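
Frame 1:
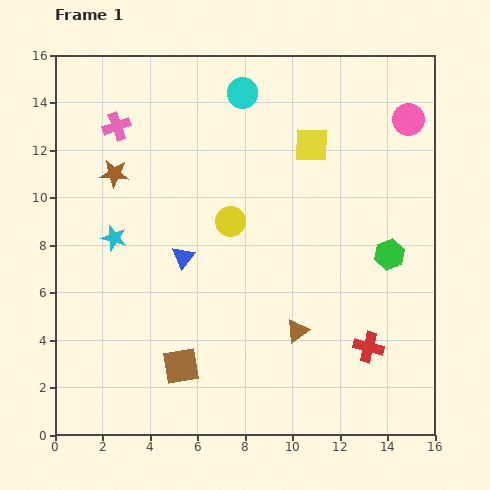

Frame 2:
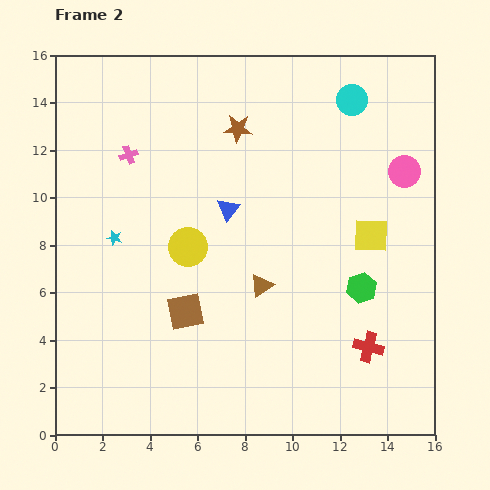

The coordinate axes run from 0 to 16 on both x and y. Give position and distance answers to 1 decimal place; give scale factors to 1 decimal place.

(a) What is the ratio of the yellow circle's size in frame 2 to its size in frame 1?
1.3×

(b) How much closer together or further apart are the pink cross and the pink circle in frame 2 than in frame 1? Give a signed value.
-0.7

Distance in frame 1: 12.3. Distance in frame 2: 11.6.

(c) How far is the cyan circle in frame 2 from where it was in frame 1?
4.6

The cyan circle moved from (7.9, 14.4) to (12.5, 14.1), a distance of √(4.6² + 0.3²) ≈ 4.6.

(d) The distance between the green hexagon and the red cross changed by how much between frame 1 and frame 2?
-1.5

Distance in frame 1: 4.0. Distance in frame 2: 2.5.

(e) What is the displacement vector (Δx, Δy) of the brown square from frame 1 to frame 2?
(0.2, 2.3)

The brown square was at (5.3, 2.9) in frame 1 and (5.5, 5.2) in frame 2.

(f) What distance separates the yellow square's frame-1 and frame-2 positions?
4.5

The yellow square moved from (10.8, 12.2) to (13.3, 8.4), a distance of √(2.5² + 3.8²) ≈ 4.5.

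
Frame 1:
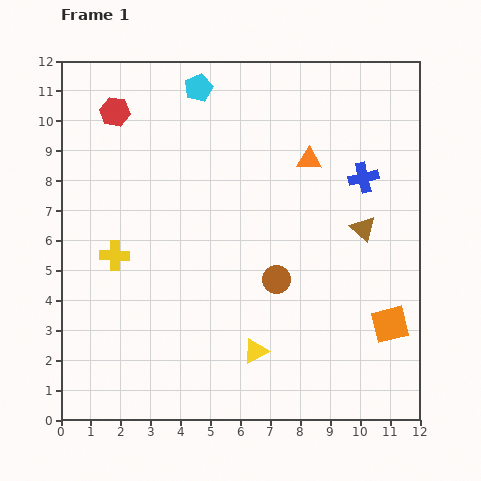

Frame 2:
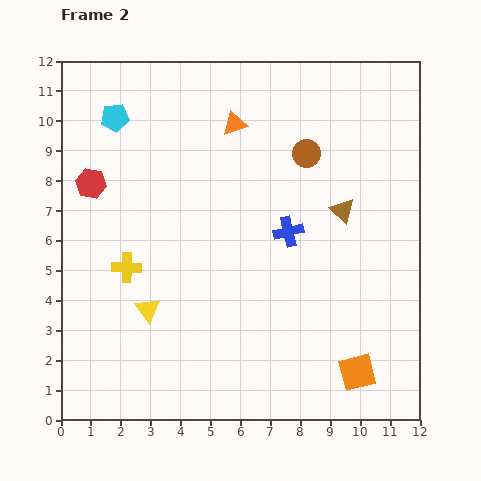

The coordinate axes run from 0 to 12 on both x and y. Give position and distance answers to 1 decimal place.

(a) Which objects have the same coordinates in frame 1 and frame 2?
none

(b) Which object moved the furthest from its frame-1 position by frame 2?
the brown circle

(moved 4.3; next 3.9)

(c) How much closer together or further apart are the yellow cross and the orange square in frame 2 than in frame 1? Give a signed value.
-1.0

Distance in frame 1: 9.5. Distance in frame 2: 8.5.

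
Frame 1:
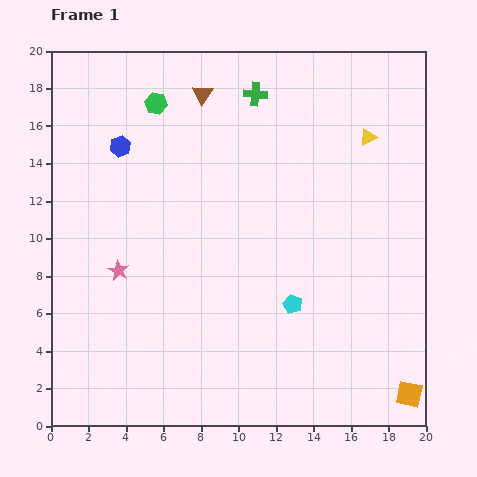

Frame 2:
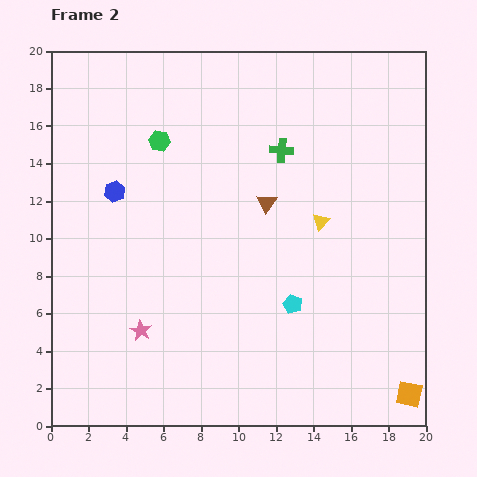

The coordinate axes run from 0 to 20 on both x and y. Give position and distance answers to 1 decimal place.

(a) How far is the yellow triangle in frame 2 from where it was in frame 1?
5.1

The yellow triangle moved from (16.9, 15.4) to (14.4, 10.9), a distance of √(2.5² + 4.5²) ≈ 5.1.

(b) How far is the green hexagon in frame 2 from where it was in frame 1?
2.0

The green hexagon moved from (5.6, 17.2) to (5.8, 15.2), a distance of √(0.2² + 2.0²) ≈ 2.0.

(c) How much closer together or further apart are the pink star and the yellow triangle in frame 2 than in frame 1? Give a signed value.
-3.9

Distance in frame 1: 15.1. Distance in frame 2: 11.2.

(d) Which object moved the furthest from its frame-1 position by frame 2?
the brown triangle

(moved 6.7; next 5.1)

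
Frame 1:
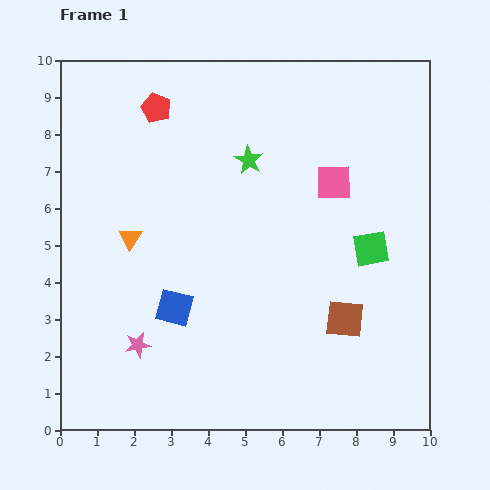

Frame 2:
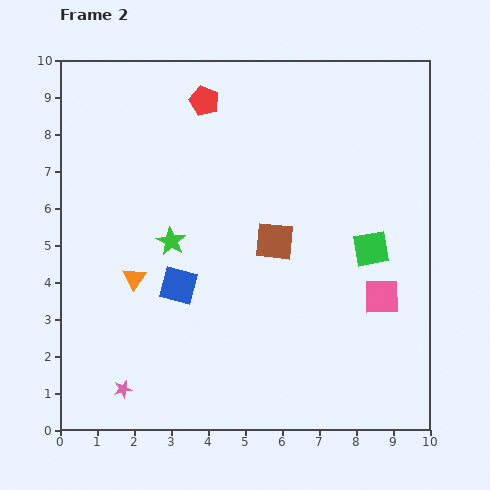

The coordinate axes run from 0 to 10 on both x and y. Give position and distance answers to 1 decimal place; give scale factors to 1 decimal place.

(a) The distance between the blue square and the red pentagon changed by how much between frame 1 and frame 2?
-0.4

Distance in frame 1: 5.4. Distance in frame 2: 5.0.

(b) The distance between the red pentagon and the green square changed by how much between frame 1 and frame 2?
-0.9

Distance in frame 1: 6.9. Distance in frame 2: 6.0.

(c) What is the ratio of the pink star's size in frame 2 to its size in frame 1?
0.7×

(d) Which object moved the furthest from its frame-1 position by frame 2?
the pink square

(moved 3.4; next 3.0)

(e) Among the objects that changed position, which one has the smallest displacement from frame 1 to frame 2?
the blue square

(moved 0.6)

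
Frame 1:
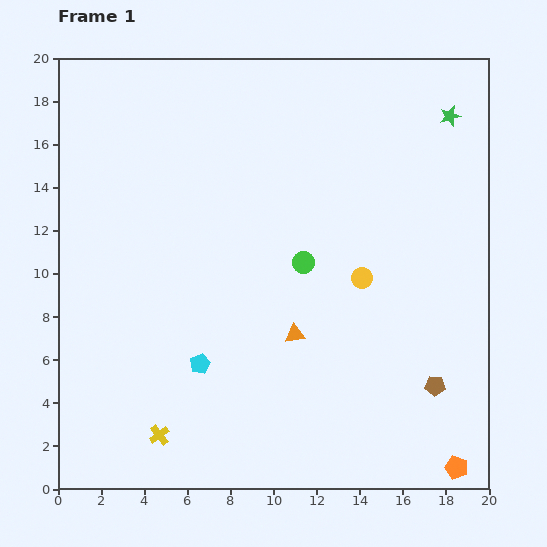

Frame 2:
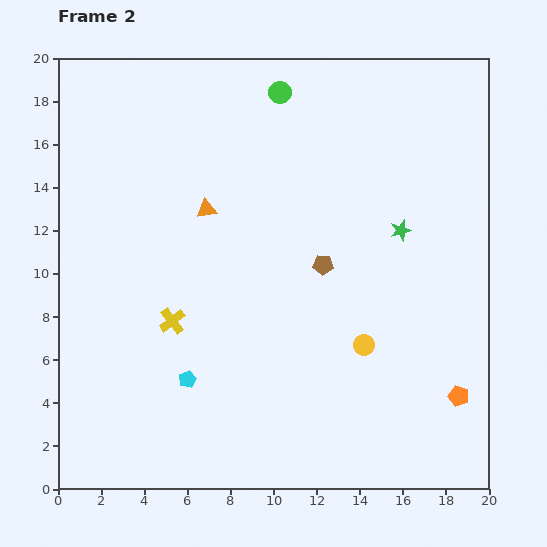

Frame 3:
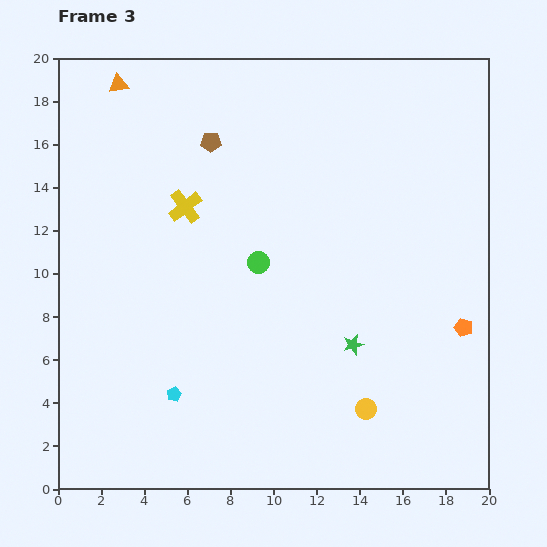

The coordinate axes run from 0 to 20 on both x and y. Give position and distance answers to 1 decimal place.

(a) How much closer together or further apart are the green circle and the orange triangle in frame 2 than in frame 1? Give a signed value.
+3.1

Distance in frame 1: 3.3. Distance in frame 2: 6.4.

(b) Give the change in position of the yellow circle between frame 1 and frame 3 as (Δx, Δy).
(0.2, -6.1)

The yellow circle was at (14.1, 9.8) in frame 1 and (14.3, 3.7) in frame 3.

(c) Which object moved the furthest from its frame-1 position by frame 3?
the brown pentagon

(moved 15.4; next 14.2)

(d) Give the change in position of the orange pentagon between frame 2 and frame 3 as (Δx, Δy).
(0.2, 3.2)

The orange pentagon was at (18.6, 4.3) in frame 2 and (18.8, 7.5) in frame 3.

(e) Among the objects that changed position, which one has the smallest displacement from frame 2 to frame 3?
the cyan pentagon

(moved 0.9)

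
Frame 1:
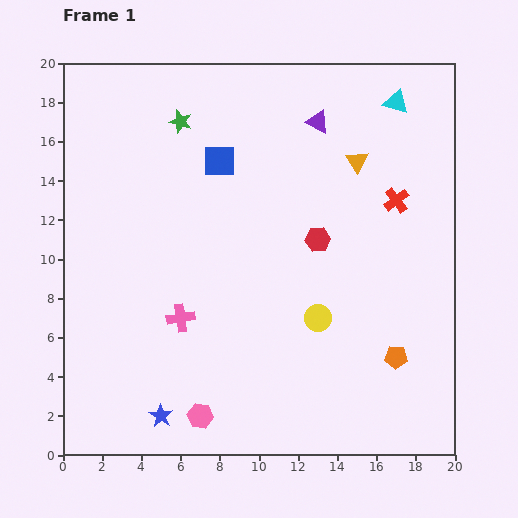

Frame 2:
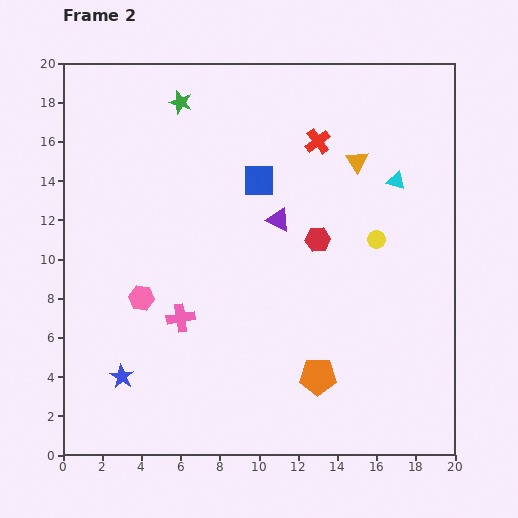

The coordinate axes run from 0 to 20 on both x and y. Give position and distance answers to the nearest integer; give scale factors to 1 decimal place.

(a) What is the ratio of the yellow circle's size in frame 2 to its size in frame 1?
0.7×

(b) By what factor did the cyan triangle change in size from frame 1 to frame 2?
0.8×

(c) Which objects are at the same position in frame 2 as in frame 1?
the red hexagon, the pink cross, the orange triangle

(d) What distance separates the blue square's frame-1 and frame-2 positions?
2

The blue square moved from (8, 15) to (10, 14), a distance of √(2² + 1²) ≈ 2.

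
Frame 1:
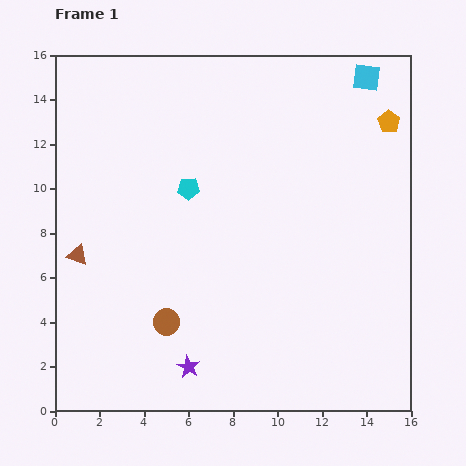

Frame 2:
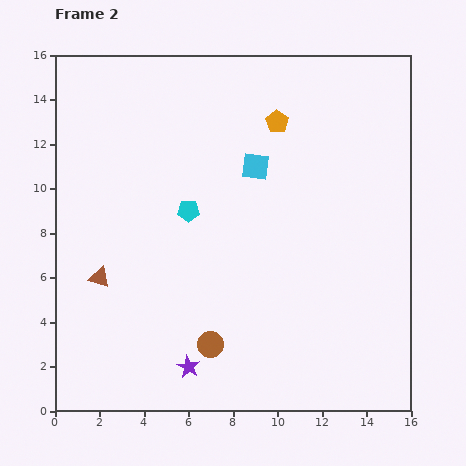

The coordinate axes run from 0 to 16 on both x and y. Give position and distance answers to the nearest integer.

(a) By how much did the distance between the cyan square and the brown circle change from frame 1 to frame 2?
-6

Distance in frame 1: 14. Distance in frame 2: 8.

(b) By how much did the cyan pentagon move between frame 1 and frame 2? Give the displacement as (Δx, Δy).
(0, -1)

The cyan pentagon was at (6, 10) in frame 1 and (6, 9) in frame 2.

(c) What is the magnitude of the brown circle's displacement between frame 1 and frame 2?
2

The brown circle moved from (5, 4) to (7, 3), a distance of √(2² + 1²) ≈ 2.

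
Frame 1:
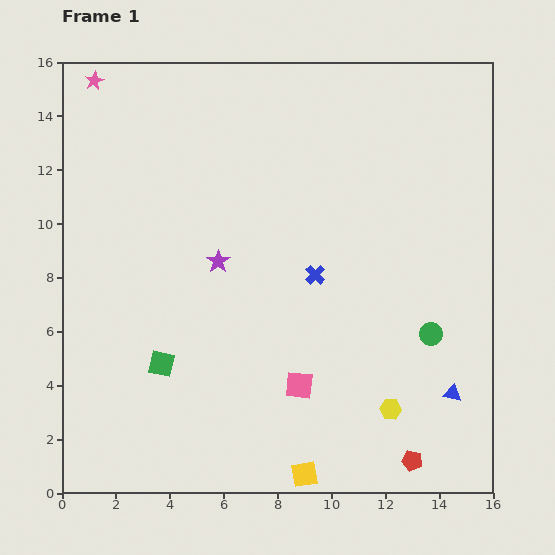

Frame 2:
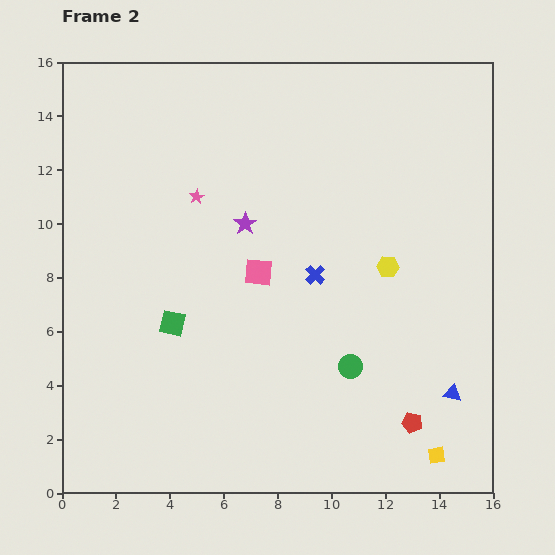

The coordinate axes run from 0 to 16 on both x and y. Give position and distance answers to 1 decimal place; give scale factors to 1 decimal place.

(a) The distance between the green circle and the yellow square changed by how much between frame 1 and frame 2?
-2.4

Distance in frame 1: 7.0. Distance in frame 2: 4.6.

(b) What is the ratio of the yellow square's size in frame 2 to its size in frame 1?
0.7×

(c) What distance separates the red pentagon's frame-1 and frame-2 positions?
1.4

The red pentagon moved from (13.0, 1.2) to (13.0, 2.6), a distance of √(0.0² + 1.4²) ≈ 1.4.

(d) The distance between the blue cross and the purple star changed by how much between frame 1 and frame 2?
-0.4

Distance in frame 1: 3.6. Distance in frame 2: 3.2.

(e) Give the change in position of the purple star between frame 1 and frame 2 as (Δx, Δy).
(1.0, 1.4)

The purple star was at (5.8, 8.6) in frame 1 and (6.8, 10.0) in frame 2.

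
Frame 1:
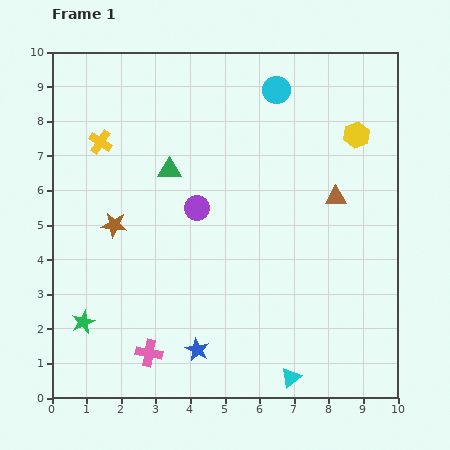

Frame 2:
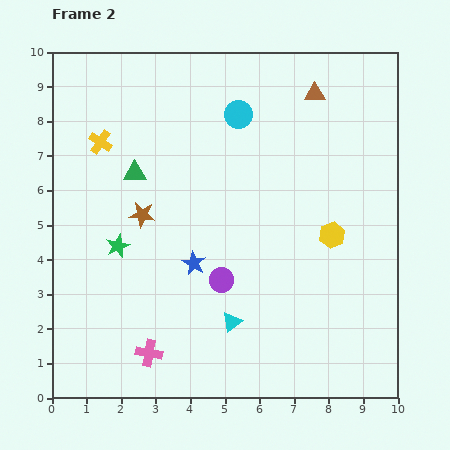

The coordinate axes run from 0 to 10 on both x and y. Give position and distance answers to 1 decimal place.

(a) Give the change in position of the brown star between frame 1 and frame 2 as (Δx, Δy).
(0.8, 0.3)

The brown star was at (1.8, 5.0) in frame 1 and (2.6, 5.3) in frame 2.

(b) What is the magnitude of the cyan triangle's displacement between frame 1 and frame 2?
2.3

The cyan triangle moved from (6.9, 0.6) to (5.2, 2.2), a distance of √(1.7² + 1.6²) ≈ 2.3.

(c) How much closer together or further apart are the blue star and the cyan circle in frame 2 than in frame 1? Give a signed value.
-3.3

Distance in frame 1: 7.8. Distance in frame 2: 4.5.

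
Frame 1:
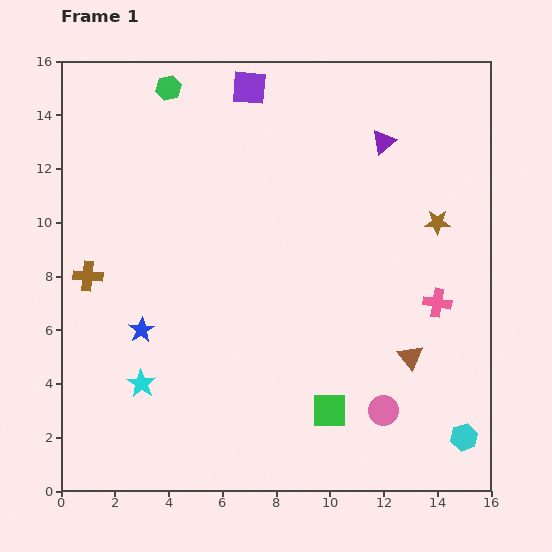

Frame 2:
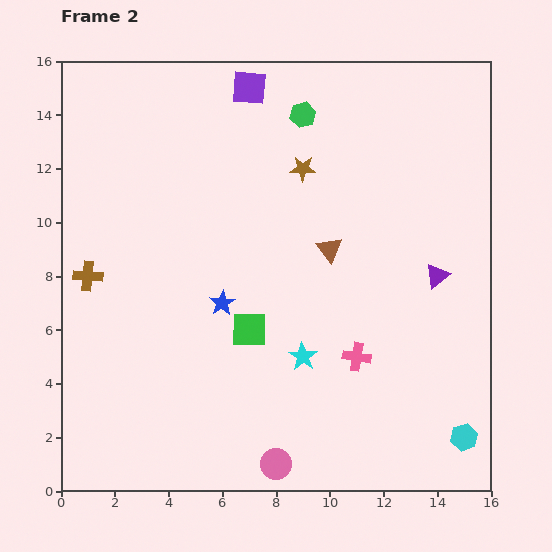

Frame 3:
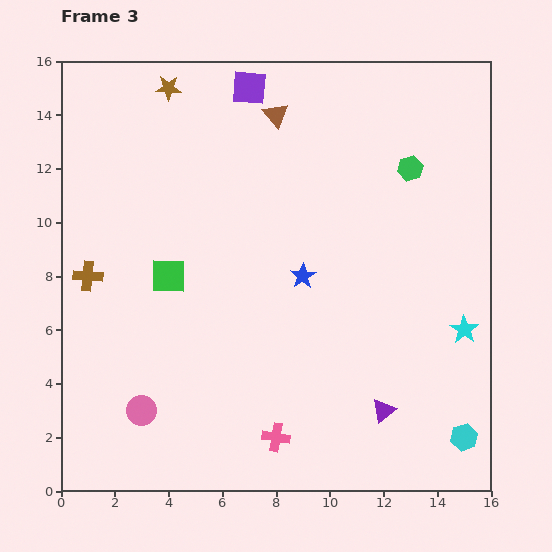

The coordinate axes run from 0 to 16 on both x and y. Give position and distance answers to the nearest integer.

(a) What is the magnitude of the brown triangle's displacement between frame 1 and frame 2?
5

The brown triangle moved from (13, 5) to (10, 9), a distance of √(3² + 4²) ≈ 5.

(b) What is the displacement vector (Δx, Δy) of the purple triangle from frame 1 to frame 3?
(0, -10)

The purple triangle was at (12, 13) in frame 1 and (12, 3) in frame 3.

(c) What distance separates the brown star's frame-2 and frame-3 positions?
6

The brown star moved from (9, 12) to (4, 15), a distance of √(5² + 3²) ≈ 6.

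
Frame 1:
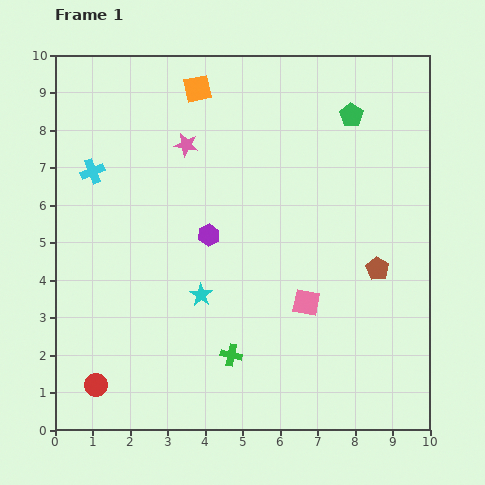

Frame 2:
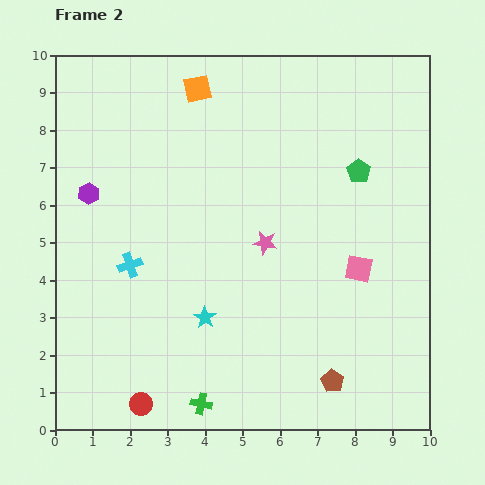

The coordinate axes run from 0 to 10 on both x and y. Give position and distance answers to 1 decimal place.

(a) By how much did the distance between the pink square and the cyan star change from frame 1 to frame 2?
+1.5

Distance in frame 1: 2.8. Distance in frame 2: 4.3.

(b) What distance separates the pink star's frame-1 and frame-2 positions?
3.3

The pink star moved from (3.5, 7.6) to (5.6, 5.0), a distance of √(2.1² + 2.6²) ≈ 3.3.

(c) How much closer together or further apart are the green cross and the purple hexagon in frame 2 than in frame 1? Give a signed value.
+3.1

Distance in frame 1: 3.3. Distance in frame 2: 6.4.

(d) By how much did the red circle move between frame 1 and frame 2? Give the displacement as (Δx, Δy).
(1.2, -0.5)

The red circle was at (1.1, 1.2) in frame 1 and (2.3, 0.7) in frame 2.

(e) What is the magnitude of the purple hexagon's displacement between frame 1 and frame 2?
3.4

The purple hexagon moved from (4.1, 5.2) to (0.9, 6.3), a distance of √(3.2² + 1.1²) ≈ 3.4.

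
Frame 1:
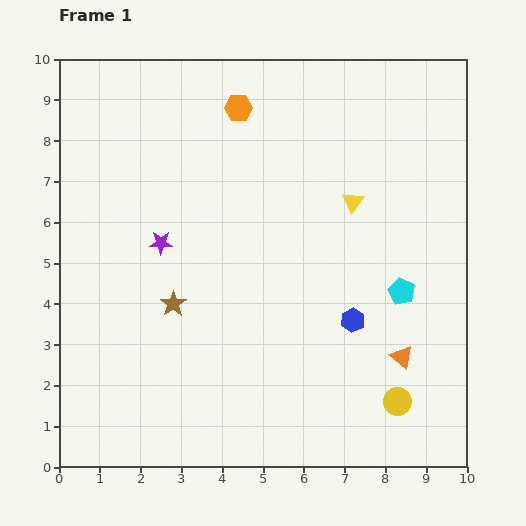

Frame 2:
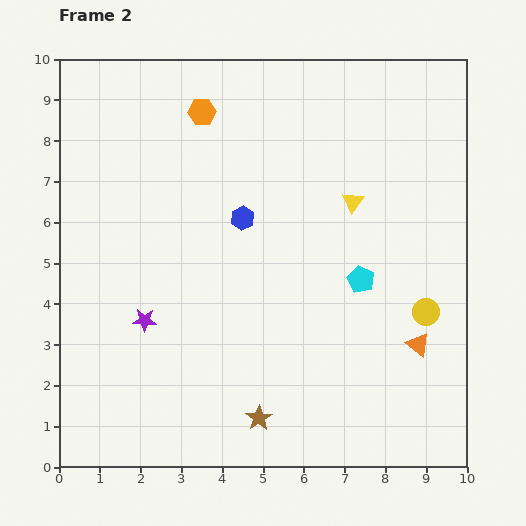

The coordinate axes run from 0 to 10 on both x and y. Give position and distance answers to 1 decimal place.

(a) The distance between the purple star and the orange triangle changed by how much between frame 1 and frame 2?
+0.2

Distance in frame 1: 6.5. Distance in frame 2: 6.7.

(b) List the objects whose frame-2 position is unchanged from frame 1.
the yellow triangle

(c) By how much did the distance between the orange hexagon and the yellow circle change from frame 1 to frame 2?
-0.8

Distance in frame 1: 8.2. Distance in frame 2: 7.4.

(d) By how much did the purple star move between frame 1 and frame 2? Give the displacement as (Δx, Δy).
(-0.4, -1.9)

The purple star was at (2.5, 5.5) in frame 1 and (2.1, 3.6) in frame 2.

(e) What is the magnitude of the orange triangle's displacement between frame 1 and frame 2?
0.5

The orange triangle moved from (8.4, 2.7) to (8.8, 3.0), a distance of √(0.4² + 0.3²) ≈ 0.5.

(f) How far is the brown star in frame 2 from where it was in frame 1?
3.5

The brown star moved from (2.8, 4.0) to (4.9, 1.2), a distance of √(2.1² + 2.8²) ≈ 3.5.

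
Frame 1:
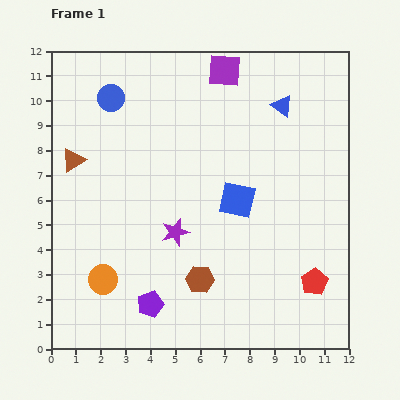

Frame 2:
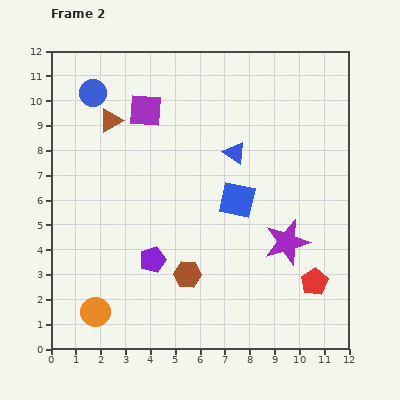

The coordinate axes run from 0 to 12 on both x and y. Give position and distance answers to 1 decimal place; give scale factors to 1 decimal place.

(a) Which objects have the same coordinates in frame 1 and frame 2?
the red pentagon, the blue square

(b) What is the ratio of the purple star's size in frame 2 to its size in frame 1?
1.6×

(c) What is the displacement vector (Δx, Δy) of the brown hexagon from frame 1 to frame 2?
(-0.5, 0.2)

The brown hexagon was at (6.0, 2.8) in frame 1 and (5.5, 3.0) in frame 2.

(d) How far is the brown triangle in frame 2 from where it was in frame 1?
2.2

The brown triangle moved from (0.9, 7.6) to (2.4, 9.2), a distance of √(1.5² + 1.6²) ≈ 2.2.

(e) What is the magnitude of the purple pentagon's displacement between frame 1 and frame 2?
1.8

The purple pentagon moved from (4.0, 1.8) to (4.1, 3.6), a distance of √(0.1² + 1.8²) ≈ 1.8.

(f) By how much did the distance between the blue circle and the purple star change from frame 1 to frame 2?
+3.8

Distance in frame 1: 6.0. Distance in frame 2: 9.8.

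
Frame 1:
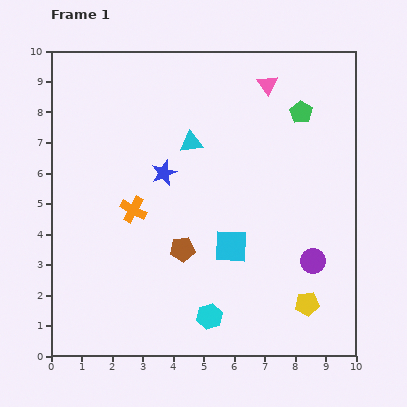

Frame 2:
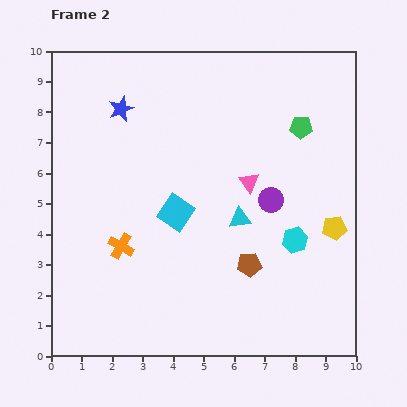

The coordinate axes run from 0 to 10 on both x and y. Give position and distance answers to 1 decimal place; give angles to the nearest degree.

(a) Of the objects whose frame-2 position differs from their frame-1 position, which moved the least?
the green pentagon

(moved 0.5)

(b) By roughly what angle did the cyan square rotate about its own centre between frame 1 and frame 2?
31° clockwise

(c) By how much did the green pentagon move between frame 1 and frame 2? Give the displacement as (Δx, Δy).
(0.0, -0.5)

The green pentagon was at (8.2, 8.0) in frame 1 and (8.2, 7.5) in frame 2.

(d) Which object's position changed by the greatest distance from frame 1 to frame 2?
the cyan hexagon

(moved 3.8; next 3.3)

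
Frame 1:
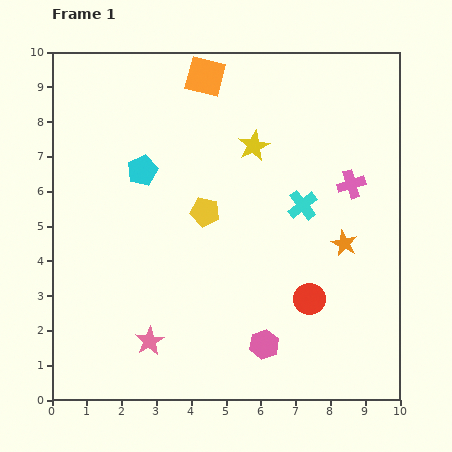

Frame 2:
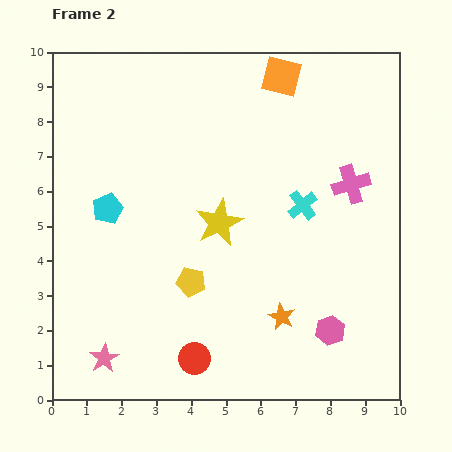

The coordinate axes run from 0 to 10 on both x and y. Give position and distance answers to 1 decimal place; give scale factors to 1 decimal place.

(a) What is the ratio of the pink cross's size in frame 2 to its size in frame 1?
1.3×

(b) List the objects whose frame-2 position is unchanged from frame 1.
the pink cross, the cyan cross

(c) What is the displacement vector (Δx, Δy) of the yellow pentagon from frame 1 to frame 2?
(-0.4, -2.0)

The yellow pentagon was at (4.4, 5.4) in frame 1 and (4.0, 3.4) in frame 2.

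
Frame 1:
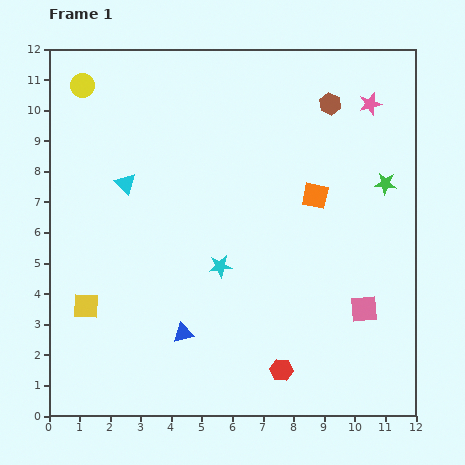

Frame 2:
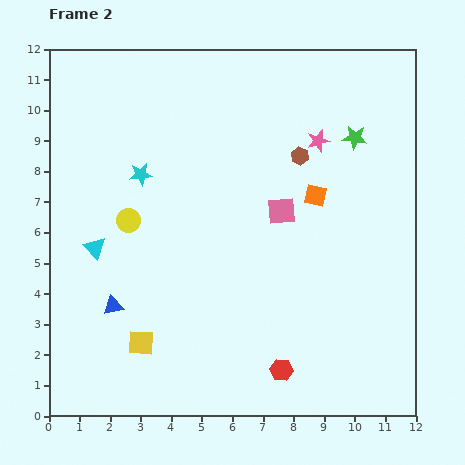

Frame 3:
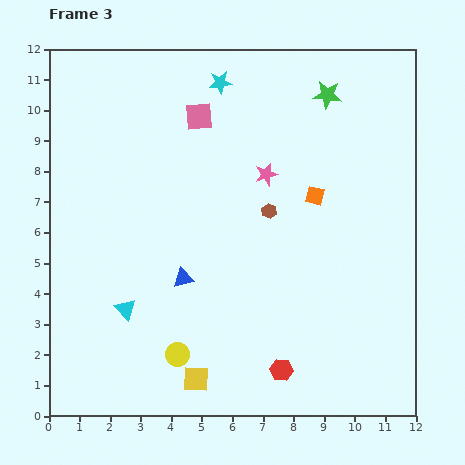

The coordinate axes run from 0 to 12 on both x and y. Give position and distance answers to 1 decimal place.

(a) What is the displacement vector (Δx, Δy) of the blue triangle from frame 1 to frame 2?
(-2.3, 0.9)

The blue triangle was at (4.4, 2.7) in frame 1 and (2.1, 3.6) in frame 2.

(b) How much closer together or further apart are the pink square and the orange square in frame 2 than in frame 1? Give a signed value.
-2.8

Distance in frame 1: 4.0. Distance in frame 2: 1.2.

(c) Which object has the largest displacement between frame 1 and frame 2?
the yellow circle

(moved 4.6; next 4.2)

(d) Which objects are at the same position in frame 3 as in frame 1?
the red hexagon, the orange square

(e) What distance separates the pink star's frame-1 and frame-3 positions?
4.1

The pink star moved from (10.5, 10.2) to (7.1, 7.9), a distance of √(3.4² + 2.3²) ≈ 4.1.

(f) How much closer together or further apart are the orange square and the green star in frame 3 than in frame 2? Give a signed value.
+1.0

Distance in frame 2: 2.3. Distance in frame 3: 3.3.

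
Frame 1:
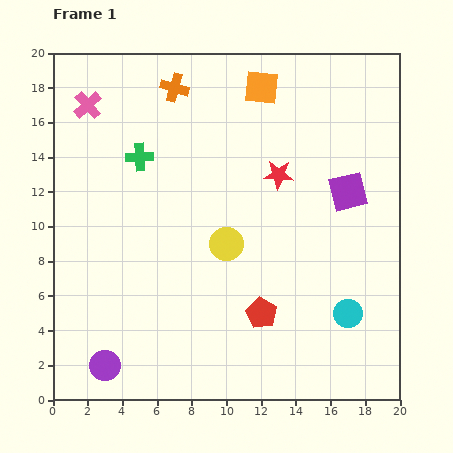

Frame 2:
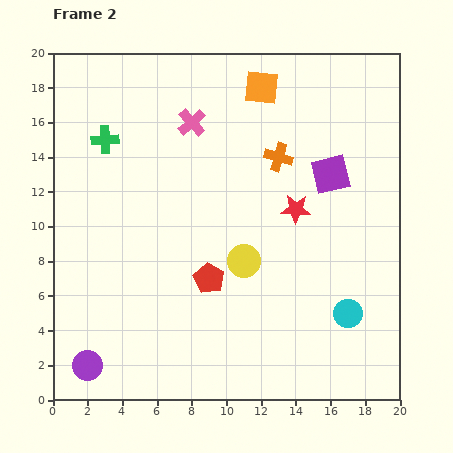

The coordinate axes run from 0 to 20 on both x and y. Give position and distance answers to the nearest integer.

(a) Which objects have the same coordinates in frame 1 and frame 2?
the orange square, the cyan circle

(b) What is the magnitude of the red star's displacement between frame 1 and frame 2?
2

The red star moved from (13, 13) to (14, 11), a distance of √(1² + 2²) ≈ 2.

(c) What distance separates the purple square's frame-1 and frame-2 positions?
1

The purple square moved from (17, 12) to (16, 13), a distance of √(1² + 1²) ≈ 1.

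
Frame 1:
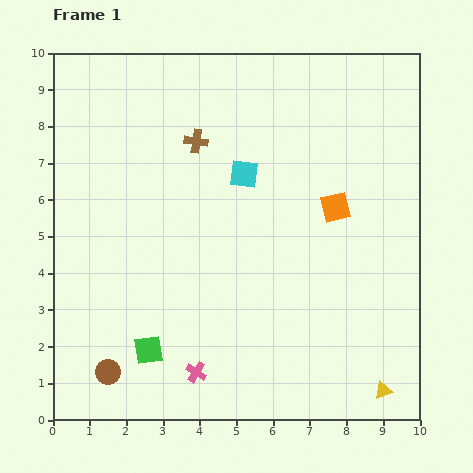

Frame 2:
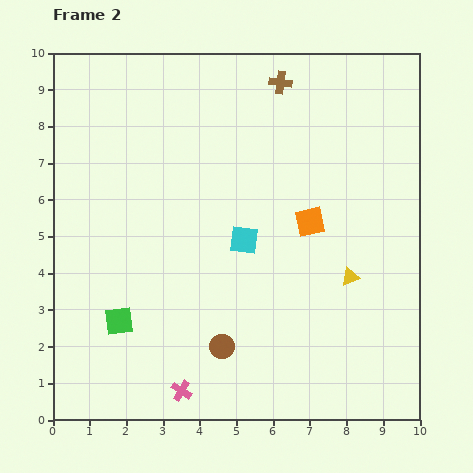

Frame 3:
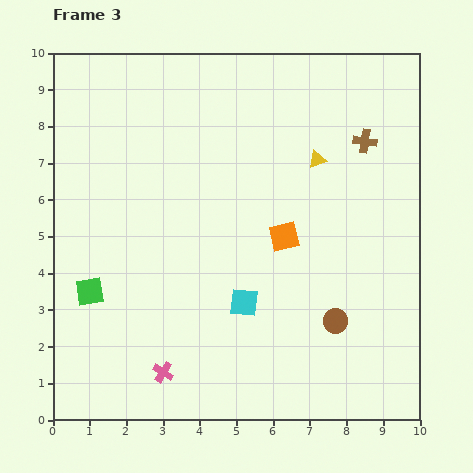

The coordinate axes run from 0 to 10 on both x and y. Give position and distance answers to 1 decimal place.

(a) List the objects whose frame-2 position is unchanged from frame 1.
none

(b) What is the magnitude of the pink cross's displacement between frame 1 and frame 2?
0.6

The pink cross moved from (3.9, 1.3) to (3.5, 0.8), a distance of √(0.4² + 0.5²) ≈ 0.6.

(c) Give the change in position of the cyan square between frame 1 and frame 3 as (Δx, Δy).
(0.0, -3.5)

The cyan square was at (5.2, 6.7) in frame 1 and (5.2, 3.2) in frame 3.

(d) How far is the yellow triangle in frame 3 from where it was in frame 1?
6.6

The yellow triangle moved from (9.0, 0.8) to (7.2, 7.1), a distance of √(1.8² + 6.3²) ≈ 6.6.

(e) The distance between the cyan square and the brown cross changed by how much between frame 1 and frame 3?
+3.9

Distance in frame 1: 1.6. Distance in frame 3: 5.5.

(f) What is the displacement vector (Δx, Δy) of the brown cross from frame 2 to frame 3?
(2.3, -1.6)

The brown cross was at (6.2, 9.2) in frame 2 and (8.5, 7.6) in frame 3.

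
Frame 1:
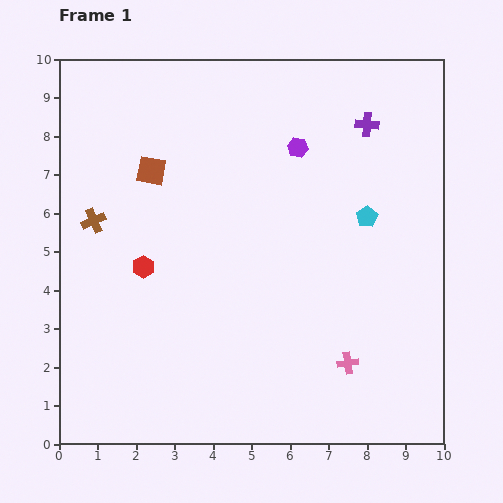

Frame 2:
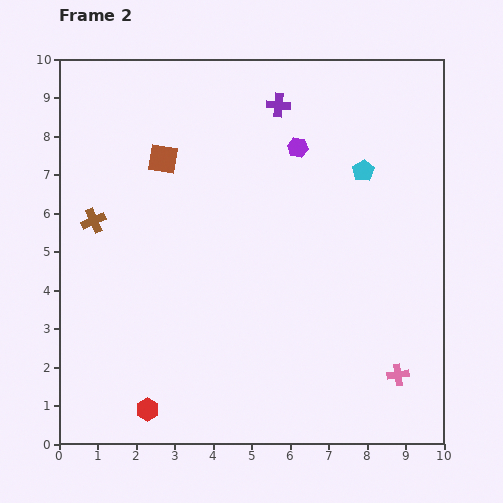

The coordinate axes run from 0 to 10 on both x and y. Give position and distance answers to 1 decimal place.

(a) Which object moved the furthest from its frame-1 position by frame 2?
the red hexagon

(moved 3.7; next 2.4)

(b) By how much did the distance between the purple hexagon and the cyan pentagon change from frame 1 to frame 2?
-0.7

Distance in frame 1: 2.5. Distance in frame 2: 1.8.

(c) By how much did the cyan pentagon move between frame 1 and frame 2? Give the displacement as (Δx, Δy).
(-0.1, 1.2)

The cyan pentagon was at (8.0, 5.9) in frame 1 and (7.9, 7.1) in frame 2.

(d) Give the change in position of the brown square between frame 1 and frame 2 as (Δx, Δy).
(0.3, 0.3)

The brown square was at (2.4, 7.1) in frame 1 and (2.7, 7.4) in frame 2.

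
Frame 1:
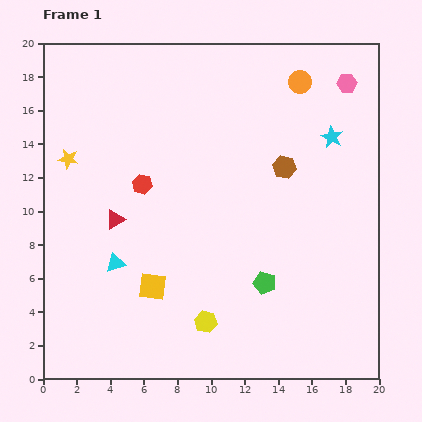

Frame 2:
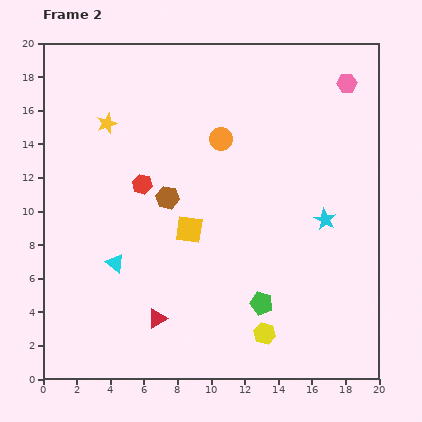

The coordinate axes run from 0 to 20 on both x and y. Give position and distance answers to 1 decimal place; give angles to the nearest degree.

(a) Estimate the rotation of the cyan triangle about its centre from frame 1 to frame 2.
53° clockwise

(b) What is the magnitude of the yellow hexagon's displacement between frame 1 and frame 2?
3.6

The yellow hexagon moved from (9.7, 3.4) to (13.2, 2.7), a distance of √(3.5² + 0.7²) ≈ 3.6.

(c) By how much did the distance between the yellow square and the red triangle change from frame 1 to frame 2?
+1.0

Distance in frame 1: 4.6. Distance in frame 2: 5.6.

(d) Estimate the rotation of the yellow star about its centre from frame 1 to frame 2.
30° counter-clockwise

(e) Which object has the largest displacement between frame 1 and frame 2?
the brown hexagon

(moved 7.2; next 6.4)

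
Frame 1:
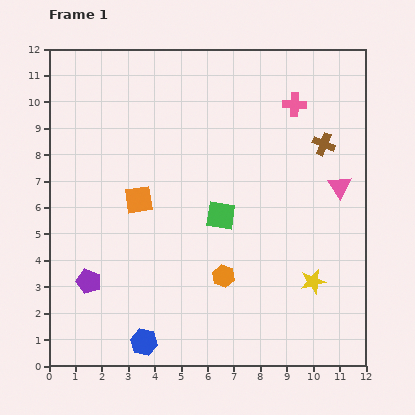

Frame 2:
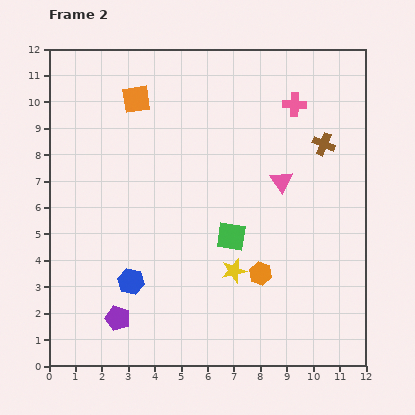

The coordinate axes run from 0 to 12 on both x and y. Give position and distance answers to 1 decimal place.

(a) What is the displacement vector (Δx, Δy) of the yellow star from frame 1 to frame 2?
(-3.0, 0.4)

The yellow star was at (10.0, 3.2) in frame 1 and (7.0, 3.6) in frame 2.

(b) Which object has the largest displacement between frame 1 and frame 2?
the orange square

(moved 3.8; next 3.0)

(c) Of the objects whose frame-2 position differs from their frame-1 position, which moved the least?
the green square

(moved 0.9)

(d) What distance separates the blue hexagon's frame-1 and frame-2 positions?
2.4

The blue hexagon moved from (3.6, 0.9) to (3.1, 3.2), a distance of √(0.5² + 2.3²) ≈ 2.4.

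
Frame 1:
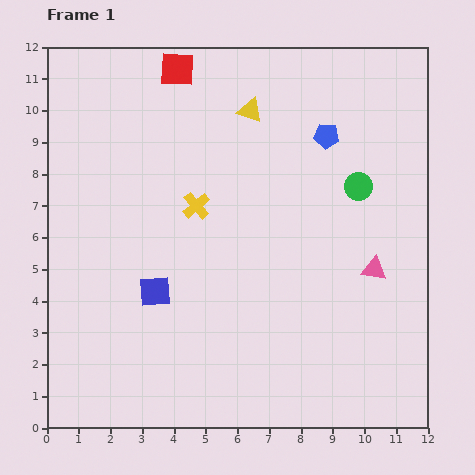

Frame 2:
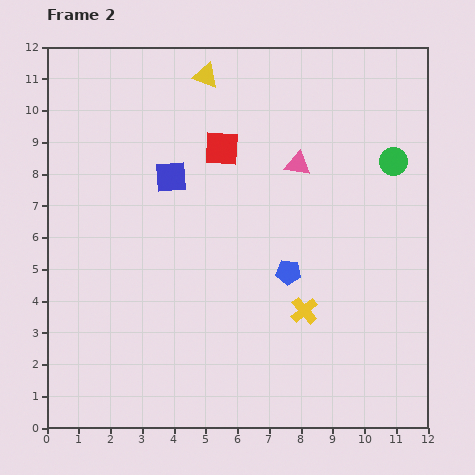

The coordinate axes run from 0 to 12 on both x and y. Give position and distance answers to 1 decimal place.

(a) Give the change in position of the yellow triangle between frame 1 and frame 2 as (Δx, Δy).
(-1.4, 1.1)

The yellow triangle was at (6.4, 10.0) in frame 1 and (5.0, 11.1) in frame 2.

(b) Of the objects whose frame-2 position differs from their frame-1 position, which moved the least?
the green circle

(moved 1.4)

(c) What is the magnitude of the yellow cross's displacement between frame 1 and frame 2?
4.7

The yellow cross moved from (4.7, 7.0) to (8.1, 3.7), a distance of √(3.4² + 3.3²) ≈ 4.7.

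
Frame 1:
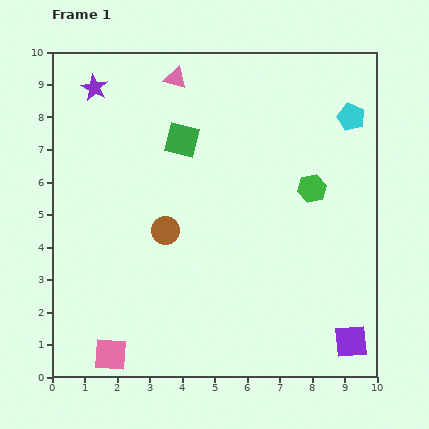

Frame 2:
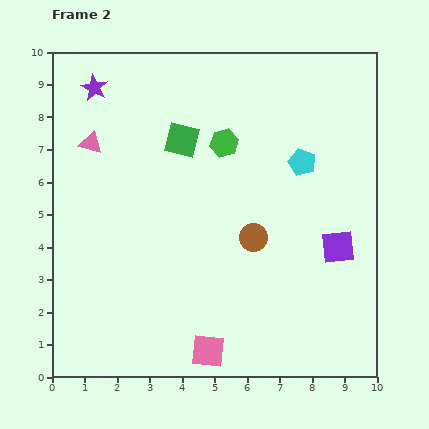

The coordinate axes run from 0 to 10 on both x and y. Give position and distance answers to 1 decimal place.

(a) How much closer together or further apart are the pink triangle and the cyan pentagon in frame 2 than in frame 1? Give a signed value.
+1.0

Distance in frame 1: 5.5. Distance in frame 2: 6.5.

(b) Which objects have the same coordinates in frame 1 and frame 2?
the purple star, the green square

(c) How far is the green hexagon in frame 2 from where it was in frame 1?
3.0

The green hexagon moved from (8.0, 5.8) to (5.3, 7.2), a distance of √(2.7² + 1.4²) ≈ 3.0.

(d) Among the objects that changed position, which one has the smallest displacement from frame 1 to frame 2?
the cyan pentagon

(moved 2.1)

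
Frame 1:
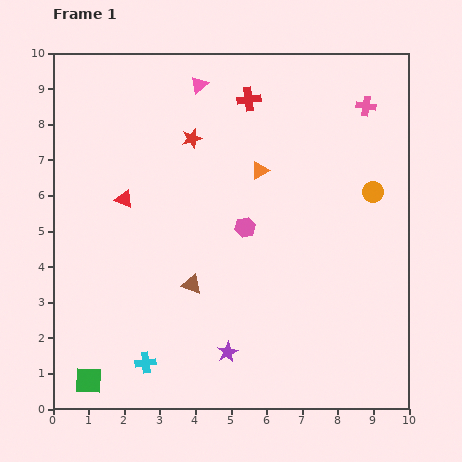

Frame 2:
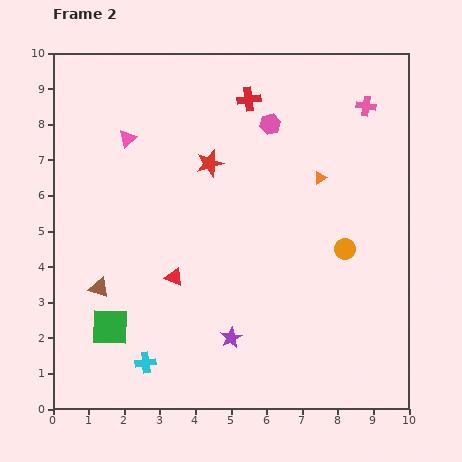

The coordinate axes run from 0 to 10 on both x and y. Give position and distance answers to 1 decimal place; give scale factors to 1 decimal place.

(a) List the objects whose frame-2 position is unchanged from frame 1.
the pink cross, the cyan cross, the red cross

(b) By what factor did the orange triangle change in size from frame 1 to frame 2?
0.7×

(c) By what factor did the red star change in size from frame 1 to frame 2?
1.3×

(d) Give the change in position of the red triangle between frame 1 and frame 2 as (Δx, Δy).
(1.4, -2.2)

The red triangle was at (2.0, 5.9) in frame 1 and (3.4, 3.7) in frame 2.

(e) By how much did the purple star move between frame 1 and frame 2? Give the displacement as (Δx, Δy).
(0.1, 0.4)

The purple star was at (4.9, 1.6) in frame 1 and (5.0, 2.0) in frame 2.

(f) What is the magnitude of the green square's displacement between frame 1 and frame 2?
1.6

The green square moved from (1.0, 0.8) to (1.6, 2.3), a distance of √(0.6² + 1.5²) ≈ 1.6.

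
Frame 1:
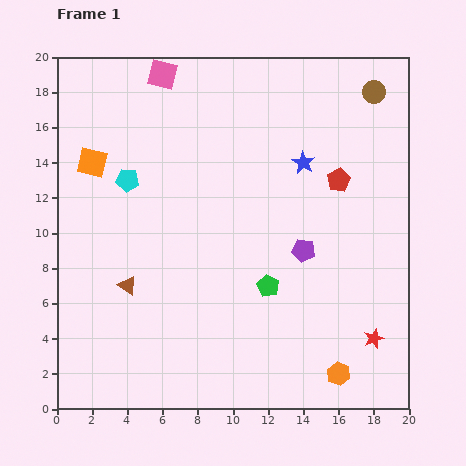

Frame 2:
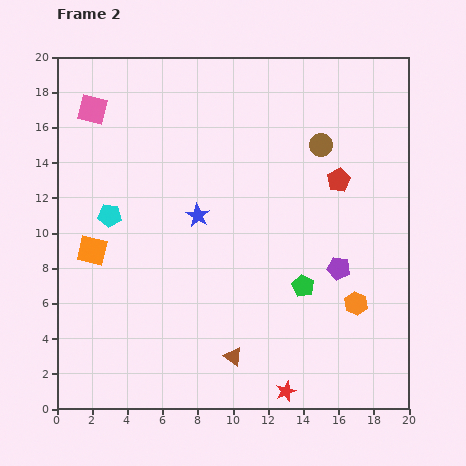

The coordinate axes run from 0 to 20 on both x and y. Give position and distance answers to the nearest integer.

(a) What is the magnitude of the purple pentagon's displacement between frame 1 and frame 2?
2

The purple pentagon moved from (14, 9) to (16, 8), a distance of √(2² + 1²) ≈ 2.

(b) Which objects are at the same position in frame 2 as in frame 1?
the red pentagon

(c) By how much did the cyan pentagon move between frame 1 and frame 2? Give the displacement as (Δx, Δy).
(-1, -2)

The cyan pentagon was at (4, 13) in frame 1 and (3, 11) in frame 2.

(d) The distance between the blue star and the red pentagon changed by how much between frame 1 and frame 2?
+6

Distance in frame 1: 2. Distance in frame 2: 8.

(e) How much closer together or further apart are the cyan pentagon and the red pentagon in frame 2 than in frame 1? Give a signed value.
+1

Distance in frame 1: 12. Distance in frame 2: 13.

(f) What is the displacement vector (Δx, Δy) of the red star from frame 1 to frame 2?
(-5, -3)

The red star was at (18, 4) in frame 1 and (13, 1) in frame 2.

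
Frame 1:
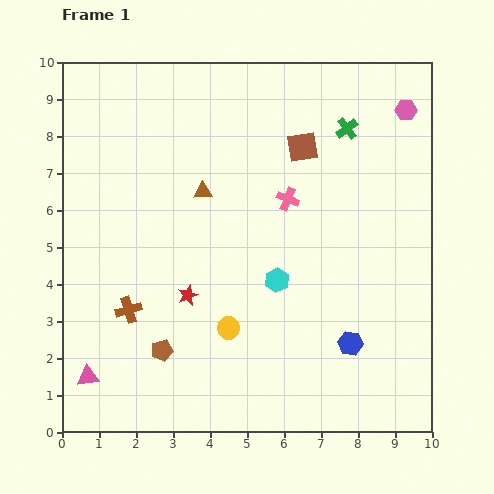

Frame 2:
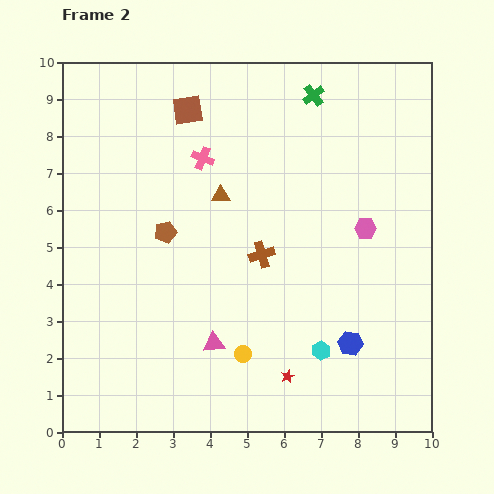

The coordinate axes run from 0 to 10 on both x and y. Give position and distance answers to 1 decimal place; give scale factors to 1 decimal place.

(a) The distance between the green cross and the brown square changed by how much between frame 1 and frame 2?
+2.1

Distance in frame 1: 1.3. Distance in frame 2: 3.4.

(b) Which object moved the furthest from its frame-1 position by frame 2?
the brown cross

(moved 3.9; next 3.5)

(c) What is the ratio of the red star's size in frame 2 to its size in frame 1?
0.6×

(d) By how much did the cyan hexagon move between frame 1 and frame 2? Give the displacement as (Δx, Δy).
(1.2, -1.9)

The cyan hexagon was at (5.8, 4.1) in frame 1 and (7.0, 2.2) in frame 2.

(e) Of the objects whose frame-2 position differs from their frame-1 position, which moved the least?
the brown triangle

(moved 0.5)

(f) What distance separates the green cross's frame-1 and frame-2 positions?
1.3

The green cross moved from (7.7, 8.2) to (6.8, 9.1), a distance of √(0.9² + 0.9²) ≈ 1.3.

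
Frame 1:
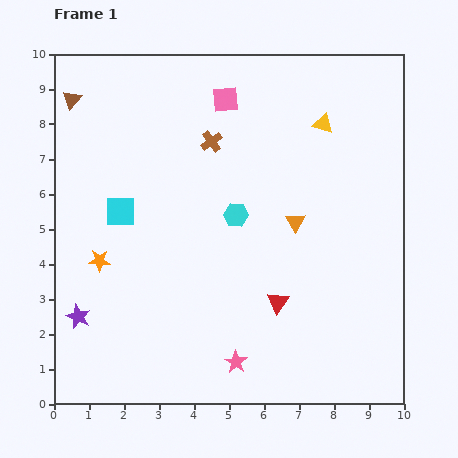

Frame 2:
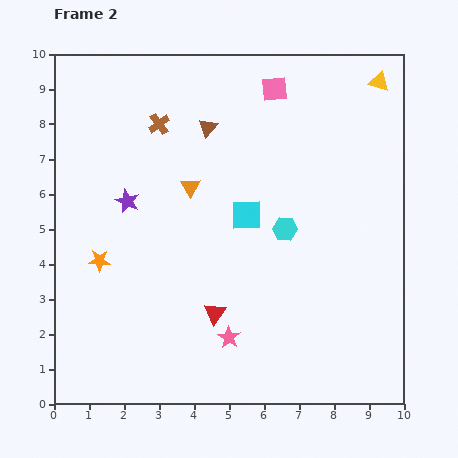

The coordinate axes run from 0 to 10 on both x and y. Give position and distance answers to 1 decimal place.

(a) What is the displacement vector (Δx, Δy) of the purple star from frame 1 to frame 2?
(1.4, 3.3)

The purple star was at (0.7, 2.5) in frame 1 and (2.1, 5.8) in frame 2.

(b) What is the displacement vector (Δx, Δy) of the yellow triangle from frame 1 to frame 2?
(1.6, 1.2)

The yellow triangle was at (7.7, 8.0) in frame 1 and (9.3, 9.2) in frame 2.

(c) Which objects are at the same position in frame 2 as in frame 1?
the orange star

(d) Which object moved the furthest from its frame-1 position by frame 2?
the brown triangle

(moved 4.0; next 3.6)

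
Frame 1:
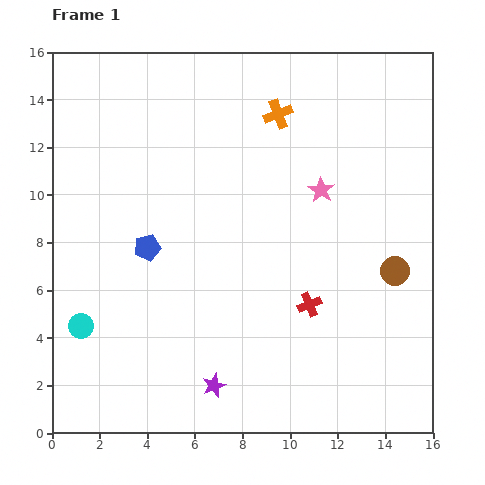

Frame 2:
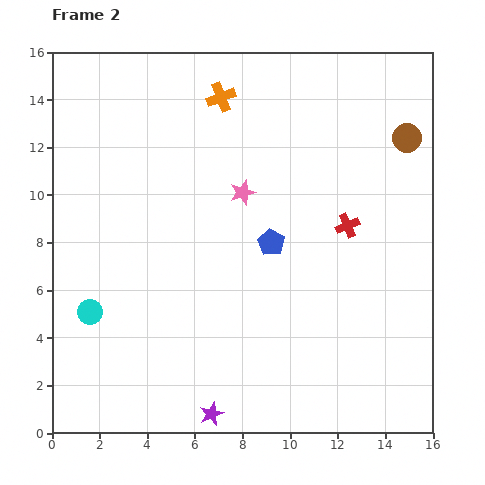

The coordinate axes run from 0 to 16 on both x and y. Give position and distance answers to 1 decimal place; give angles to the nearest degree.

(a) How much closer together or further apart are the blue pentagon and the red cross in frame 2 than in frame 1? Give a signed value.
-3.9

Distance in frame 1: 7.2. Distance in frame 2: 3.3.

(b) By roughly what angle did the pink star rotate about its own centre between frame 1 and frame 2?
22° clockwise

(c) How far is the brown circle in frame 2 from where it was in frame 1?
5.6

The brown circle moved from (14.4, 6.8) to (14.9, 12.4), a distance of √(0.5² + 5.6²) ≈ 5.6.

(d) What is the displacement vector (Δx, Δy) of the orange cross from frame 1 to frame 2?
(-2.4, 0.7)

The orange cross was at (9.5, 13.4) in frame 1 and (7.1, 14.1) in frame 2.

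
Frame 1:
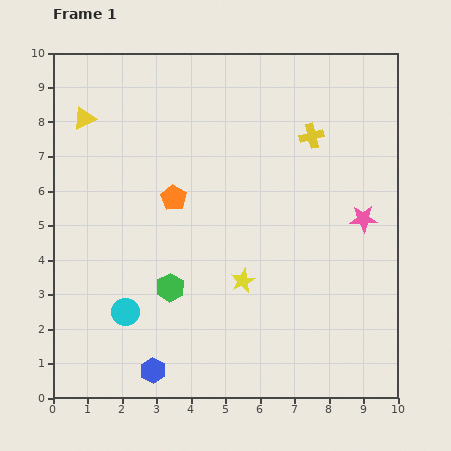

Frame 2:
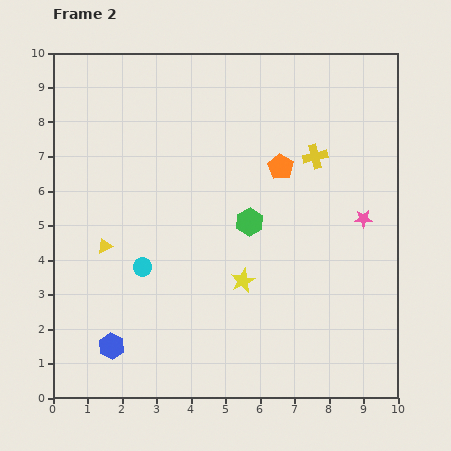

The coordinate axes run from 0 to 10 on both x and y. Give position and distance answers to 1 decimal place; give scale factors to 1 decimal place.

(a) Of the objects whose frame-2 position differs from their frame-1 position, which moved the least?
the yellow cross

(moved 0.6)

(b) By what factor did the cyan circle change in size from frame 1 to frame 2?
0.7×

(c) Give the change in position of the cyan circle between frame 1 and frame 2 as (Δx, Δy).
(0.5, 1.3)

The cyan circle was at (2.1, 2.5) in frame 1 and (2.6, 3.8) in frame 2.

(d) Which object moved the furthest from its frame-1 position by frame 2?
the yellow triangle

(moved 3.7; next 3.2)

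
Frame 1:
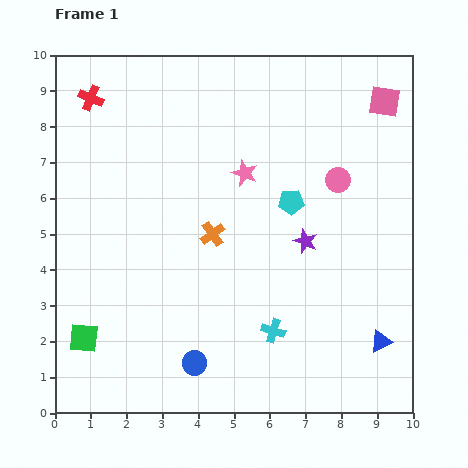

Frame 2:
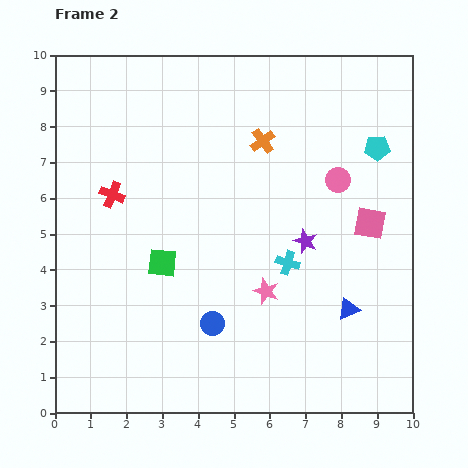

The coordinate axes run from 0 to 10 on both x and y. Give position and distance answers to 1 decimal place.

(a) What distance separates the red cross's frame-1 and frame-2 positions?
2.8

The red cross moved from (1.0, 8.8) to (1.6, 6.1), a distance of √(0.6² + 2.7²) ≈ 2.8.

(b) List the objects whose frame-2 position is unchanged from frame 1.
the purple star, the pink circle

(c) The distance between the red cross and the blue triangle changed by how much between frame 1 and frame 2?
-3.3

Distance in frame 1: 10.6. Distance in frame 2: 7.3.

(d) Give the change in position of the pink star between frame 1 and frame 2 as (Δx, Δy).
(0.6, -3.3)

The pink star was at (5.3, 6.7) in frame 1 and (5.9, 3.4) in frame 2.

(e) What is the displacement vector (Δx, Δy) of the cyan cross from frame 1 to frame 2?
(0.4, 1.9)

The cyan cross was at (6.1, 2.3) in frame 1 and (6.5, 4.2) in frame 2.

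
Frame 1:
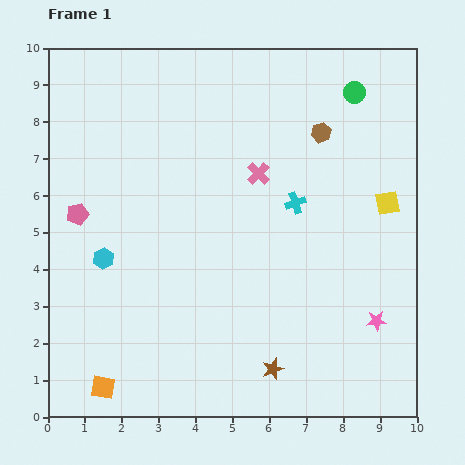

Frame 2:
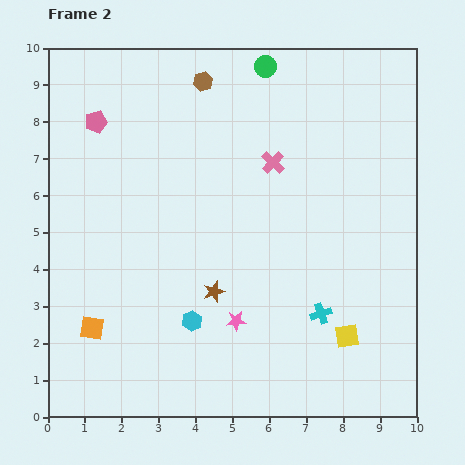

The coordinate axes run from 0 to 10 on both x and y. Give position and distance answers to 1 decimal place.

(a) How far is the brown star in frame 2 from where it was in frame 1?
2.6

The brown star moved from (6.1, 1.3) to (4.5, 3.4), a distance of √(1.6² + 2.1²) ≈ 2.6.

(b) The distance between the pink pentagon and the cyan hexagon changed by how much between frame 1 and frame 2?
+4.6

Distance in frame 1: 1.4. Distance in frame 2: 6.0.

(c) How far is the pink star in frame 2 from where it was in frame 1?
3.8

The pink star moved from (8.9, 2.6) to (5.1, 2.6), a distance of √(3.8² + 0.0²) ≈ 3.8.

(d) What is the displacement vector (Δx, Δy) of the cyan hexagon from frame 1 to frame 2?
(2.4, -1.7)

The cyan hexagon was at (1.5, 4.3) in frame 1 and (3.9, 2.6) in frame 2.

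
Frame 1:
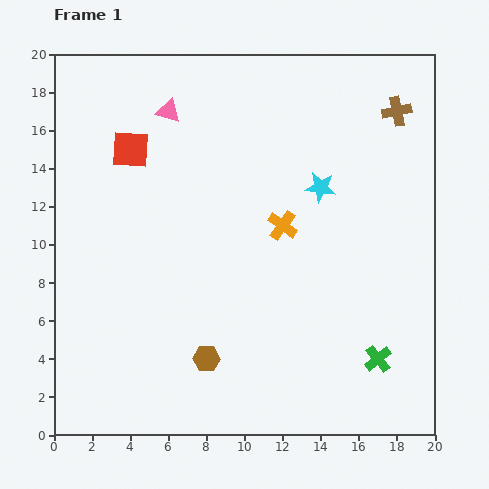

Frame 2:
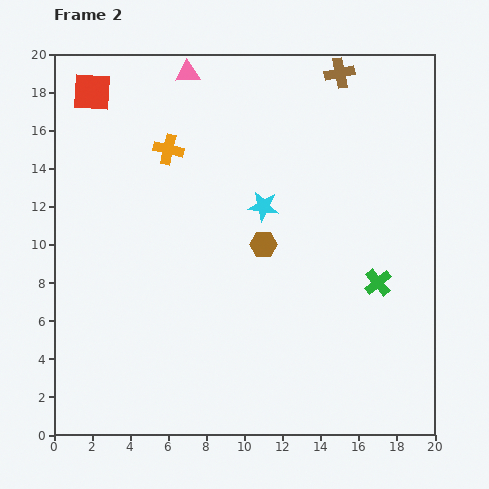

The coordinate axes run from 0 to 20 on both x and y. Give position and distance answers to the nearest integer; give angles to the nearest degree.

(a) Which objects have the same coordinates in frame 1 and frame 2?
none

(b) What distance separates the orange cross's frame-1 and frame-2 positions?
7

The orange cross moved from (12, 11) to (6, 15), a distance of √(6² + 4²) ≈ 7.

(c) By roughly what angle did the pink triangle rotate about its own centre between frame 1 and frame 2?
18° counter-clockwise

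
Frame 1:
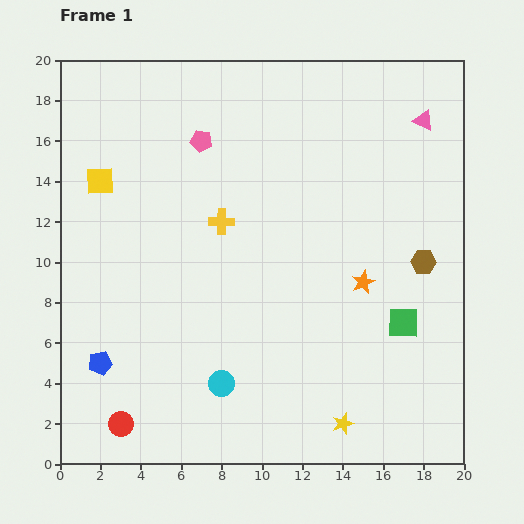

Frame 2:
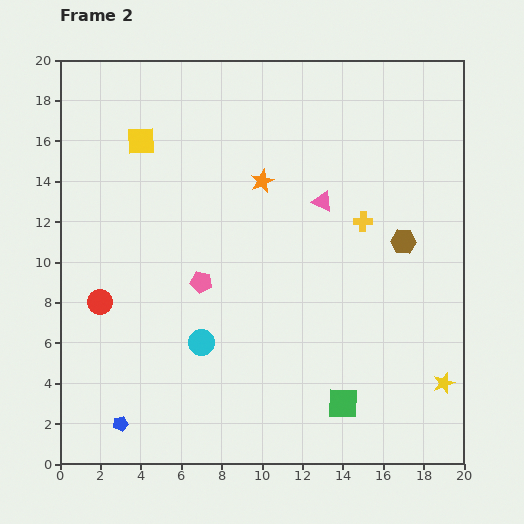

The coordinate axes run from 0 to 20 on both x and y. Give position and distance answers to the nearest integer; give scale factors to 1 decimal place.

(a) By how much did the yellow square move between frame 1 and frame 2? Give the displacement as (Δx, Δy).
(2, 2)

The yellow square was at (2, 14) in frame 1 and (4, 16) in frame 2.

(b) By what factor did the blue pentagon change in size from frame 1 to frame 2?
0.6×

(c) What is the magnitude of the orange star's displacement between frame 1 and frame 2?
7

The orange star moved from (15, 9) to (10, 14), a distance of √(5² + 5²) ≈ 7.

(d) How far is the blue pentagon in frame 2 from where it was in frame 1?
3

The blue pentagon moved from (2, 5) to (3, 2), a distance of √(1² + 3²) ≈ 3.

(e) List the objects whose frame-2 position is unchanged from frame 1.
none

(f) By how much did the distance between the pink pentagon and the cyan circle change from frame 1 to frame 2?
-9

Distance in frame 1: 12. Distance in frame 2: 3.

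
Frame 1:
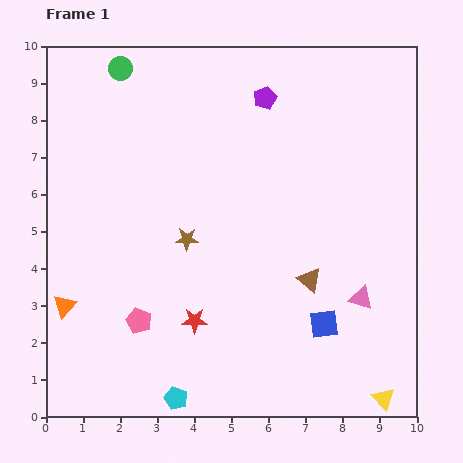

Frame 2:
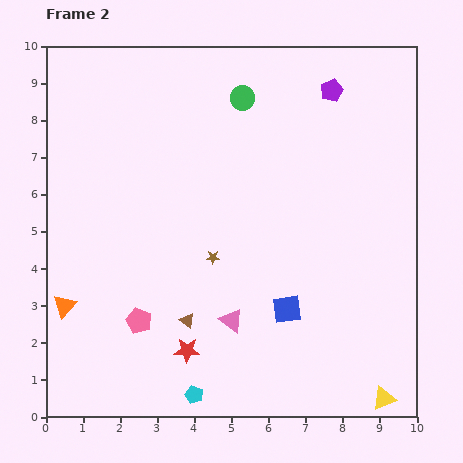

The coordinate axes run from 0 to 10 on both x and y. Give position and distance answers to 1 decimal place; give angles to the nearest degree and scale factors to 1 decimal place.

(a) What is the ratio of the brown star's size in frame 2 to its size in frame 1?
0.6×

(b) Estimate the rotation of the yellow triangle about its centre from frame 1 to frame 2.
50° clockwise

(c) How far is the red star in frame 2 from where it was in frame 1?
0.8

The red star moved from (4.0, 2.6) to (3.8, 1.8), a distance of √(0.2² + 0.8²) ≈ 0.8.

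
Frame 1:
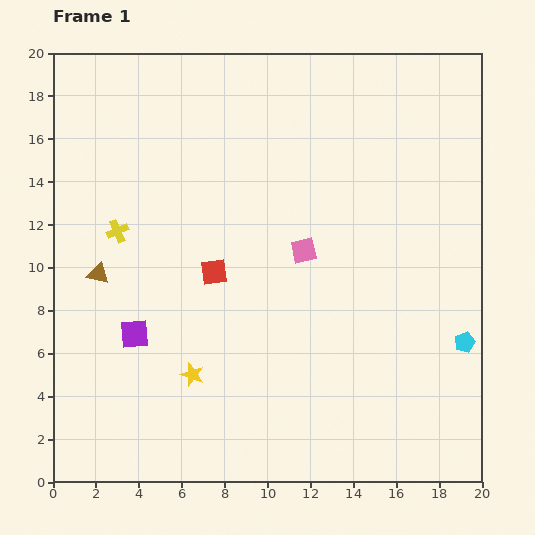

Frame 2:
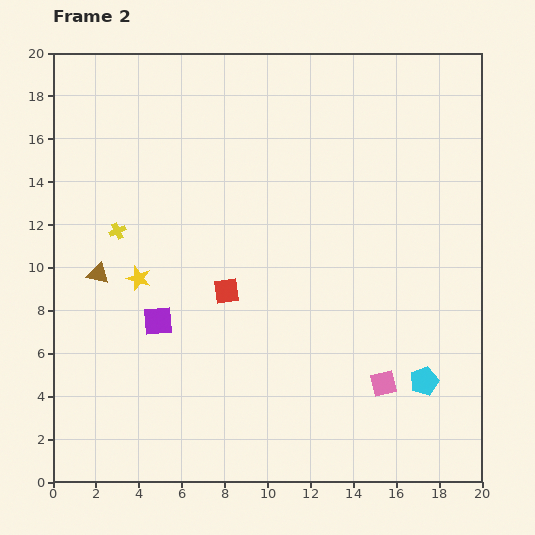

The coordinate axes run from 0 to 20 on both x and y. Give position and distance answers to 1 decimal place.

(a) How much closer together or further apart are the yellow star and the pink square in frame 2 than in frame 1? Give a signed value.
+4.6

Distance in frame 1: 7.8. Distance in frame 2: 12.4.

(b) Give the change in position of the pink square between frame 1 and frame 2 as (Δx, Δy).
(3.7, -6.2)

The pink square was at (11.7, 10.8) in frame 1 and (15.4, 4.6) in frame 2.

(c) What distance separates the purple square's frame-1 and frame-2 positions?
1.3

The purple square moved from (3.8, 6.9) to (4.9, 7.5), a distance of √(1.1² + 0.6²) ≈ 1.3.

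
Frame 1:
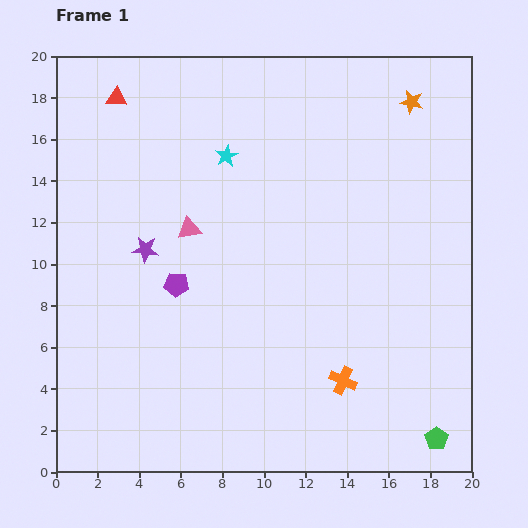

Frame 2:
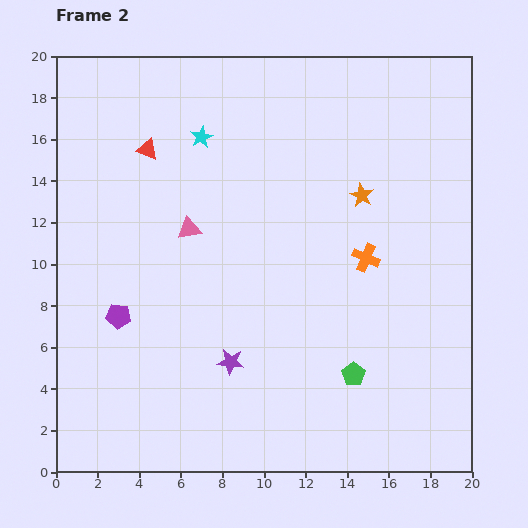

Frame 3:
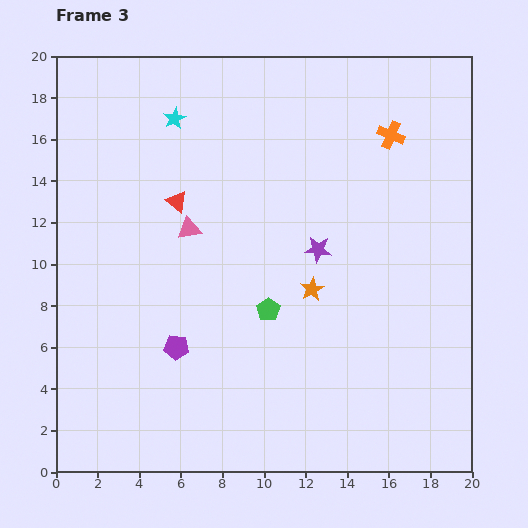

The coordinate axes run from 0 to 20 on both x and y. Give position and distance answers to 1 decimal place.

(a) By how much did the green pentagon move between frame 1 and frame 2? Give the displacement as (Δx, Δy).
(-4.0, 3.1)

The green pentagon was at (18.3, 1.6) in frame 1 and (14.3, 4.7) in frame 2.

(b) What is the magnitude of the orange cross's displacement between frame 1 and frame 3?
12.0

The orange cross moved from (13.8, 4.4) to (16.1, 16.2), a distance of √(2.3² + 11.8²) ≈ 12.0.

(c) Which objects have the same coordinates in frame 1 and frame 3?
the pink triangle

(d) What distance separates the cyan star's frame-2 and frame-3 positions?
1.6

The cyan star moved from (7.0, 16.1) to (5.7, 17.0), a distance of √(1.3² + 0.9²) ≈ 1.6.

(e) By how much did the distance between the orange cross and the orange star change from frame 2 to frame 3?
+5.3

Distance in frame 2: 3.0. Distance in frame 3: 8.3.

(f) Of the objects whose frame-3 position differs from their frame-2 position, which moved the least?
the cyan star

(moved 1.6)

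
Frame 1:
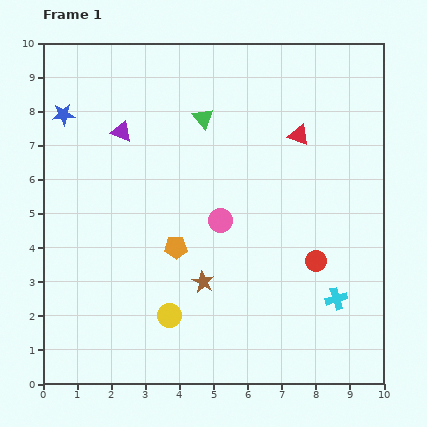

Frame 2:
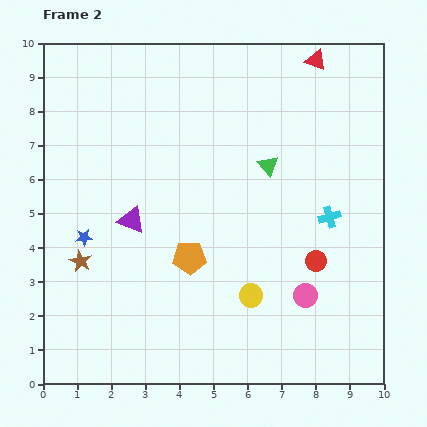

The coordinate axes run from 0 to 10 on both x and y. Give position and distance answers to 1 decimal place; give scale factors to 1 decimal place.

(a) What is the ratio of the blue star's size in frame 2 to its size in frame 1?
0.8×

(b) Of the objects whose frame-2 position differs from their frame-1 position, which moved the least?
the orange pentagon

(moved 0.5)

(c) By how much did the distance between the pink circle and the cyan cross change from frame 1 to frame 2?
-1.7

Distance in frame 1: 4.1. Distance in frame 2: 2.4.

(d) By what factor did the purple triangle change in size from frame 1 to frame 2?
1.3×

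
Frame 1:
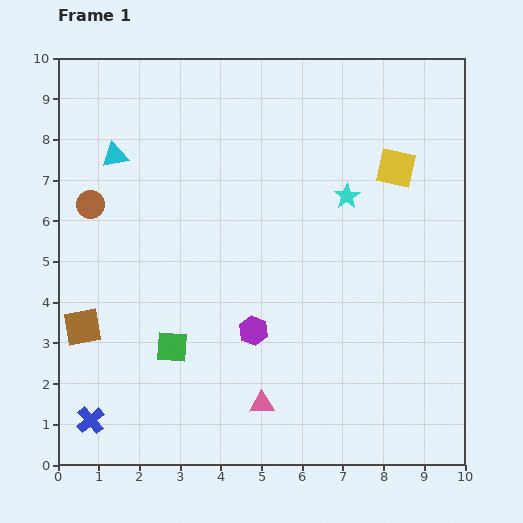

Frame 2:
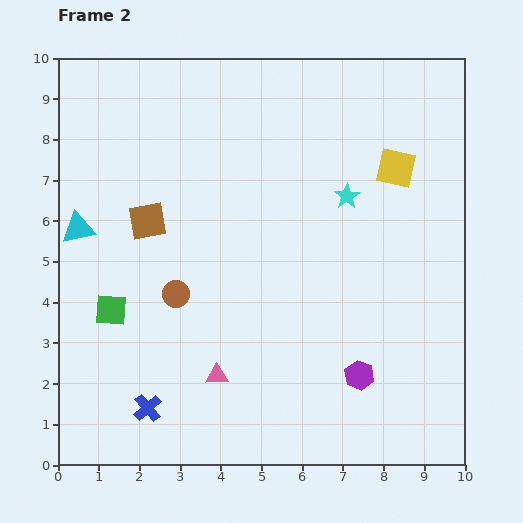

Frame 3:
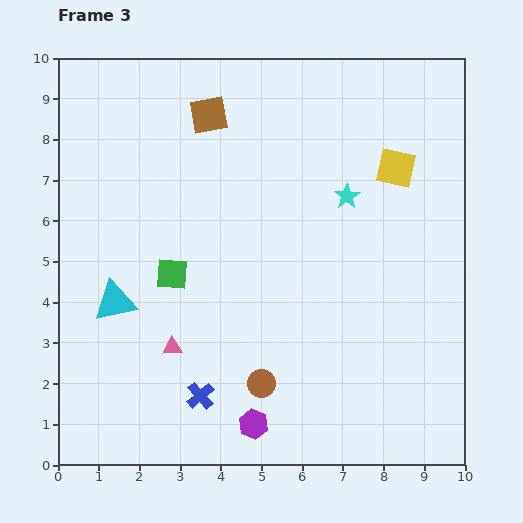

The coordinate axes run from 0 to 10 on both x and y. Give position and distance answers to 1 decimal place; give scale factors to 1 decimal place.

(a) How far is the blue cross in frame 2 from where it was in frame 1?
1.4

The blue cross moved from (0.8, 1.1) to (2.2, 1.4), a distance of √(1.4² + 0.3²) ≈ 1.4.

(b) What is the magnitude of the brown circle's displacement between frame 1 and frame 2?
3.0

The brown circle moved from (0.8, 6.4) to (2.9, 4.2), a distance of √(2.1² + 2.2²) ≈ 3.0.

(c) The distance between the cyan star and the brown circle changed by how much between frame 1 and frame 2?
-1.5

Distance in frame 1: 6.3. Distance in frame 2: 4.8.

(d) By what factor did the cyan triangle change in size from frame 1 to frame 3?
1.6×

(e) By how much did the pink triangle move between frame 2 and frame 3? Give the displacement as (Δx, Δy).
(-1.1, 0.7)

The pink triangle was at (3.9, 2.2) in frame 2 and (2.8, 2.9) in frame 3.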